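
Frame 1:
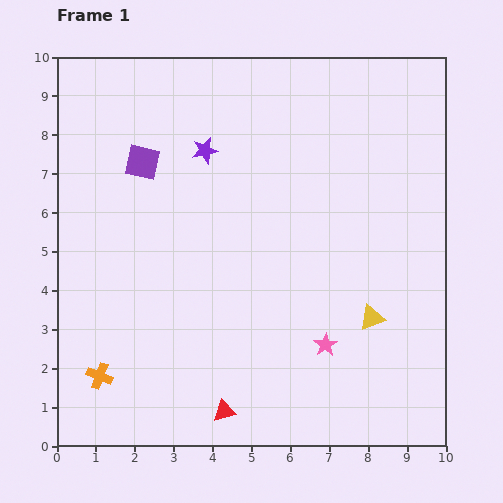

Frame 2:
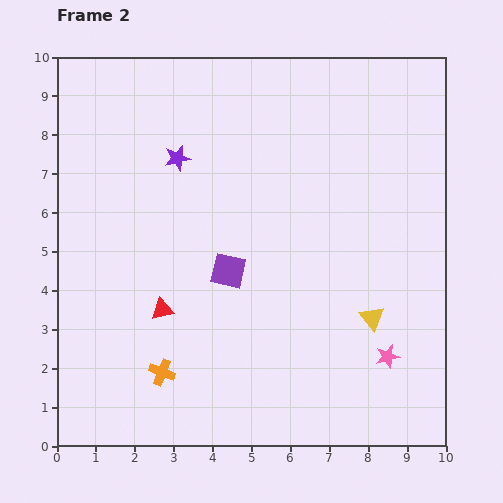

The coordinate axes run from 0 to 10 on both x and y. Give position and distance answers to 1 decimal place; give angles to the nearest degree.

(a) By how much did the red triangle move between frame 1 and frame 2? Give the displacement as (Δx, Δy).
(-1.6, 2.6)

The red triangle was at (4.3, 0.9) in frame 1 and (2.7, 3.5) in frame 2.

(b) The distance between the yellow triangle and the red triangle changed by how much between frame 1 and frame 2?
+0.9

Distance in frame 1: 4.5. Distance in frame 2: 5.4.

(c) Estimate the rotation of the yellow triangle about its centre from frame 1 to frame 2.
48° counter-clockwise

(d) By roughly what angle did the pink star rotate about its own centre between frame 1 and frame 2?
18° clockwise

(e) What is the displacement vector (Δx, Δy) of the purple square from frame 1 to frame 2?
(2.2, -2.8)

The purple square was at (2.2, 7.3) in frame 1 and (4.4, 4.5) in frame 2.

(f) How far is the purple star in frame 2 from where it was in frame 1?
0.7

The purple star moved from (3.8, 7.6) to (3.1, 7.4), a distance of √(0.7² + 0.2²) ≈ 0.7.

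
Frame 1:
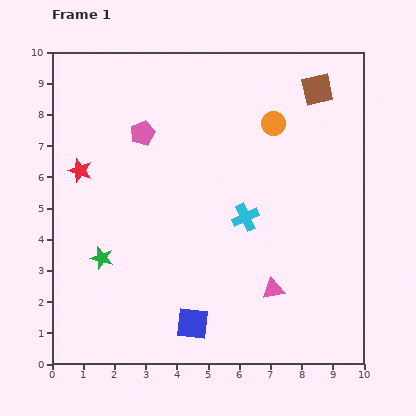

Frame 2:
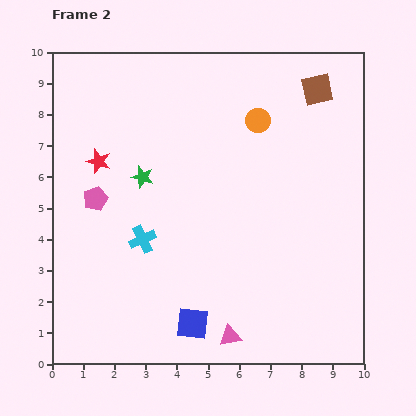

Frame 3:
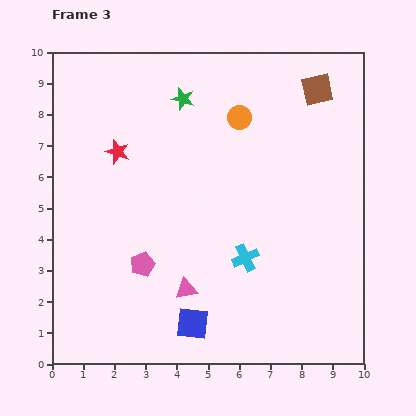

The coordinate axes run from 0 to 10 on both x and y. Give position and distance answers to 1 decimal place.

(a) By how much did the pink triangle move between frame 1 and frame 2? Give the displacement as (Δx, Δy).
(-1.4, -1.5)

The pink triangle was at (7.1, 2.4) in frame 1 and (5.7, 0.9) in frame 2.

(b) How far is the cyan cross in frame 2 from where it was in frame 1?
3.4

The cyan cross moved from (6.2, 4.7) to (2.9, 4.0), a distance of √(3.3² + 0.7²) ≈ 3.4.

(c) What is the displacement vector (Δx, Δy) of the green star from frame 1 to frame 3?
(2.6, 5.1)

The green star was at (1.6, 3.4) in frame 1 and (4.2, 8.5) in frame 3.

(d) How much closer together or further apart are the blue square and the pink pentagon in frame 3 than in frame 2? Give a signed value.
-2.6

Distance in frame 2: 5.1. Distance in frame 3: 2.5.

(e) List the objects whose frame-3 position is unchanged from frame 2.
the blue square, the brown square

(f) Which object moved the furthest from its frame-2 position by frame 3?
the cyan cross

(moved 3.4; next 2.8)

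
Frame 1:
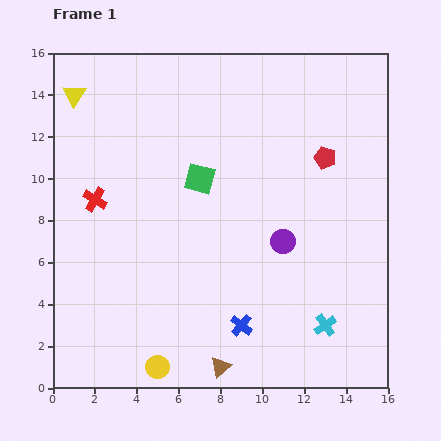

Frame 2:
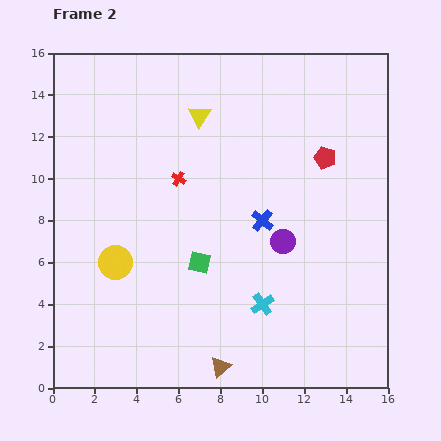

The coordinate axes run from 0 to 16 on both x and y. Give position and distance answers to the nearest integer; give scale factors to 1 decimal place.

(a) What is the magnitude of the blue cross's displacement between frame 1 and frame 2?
5

The blue cross moved from (9, 3) to (10, 8), a distance of √(1² + 5²) ≈ 5.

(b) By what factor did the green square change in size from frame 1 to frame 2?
0.7×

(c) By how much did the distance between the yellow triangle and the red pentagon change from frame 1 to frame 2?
-6

Distance in frame 1: 12. Distance in frame 2: 6.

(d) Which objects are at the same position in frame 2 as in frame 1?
the brown triangle, the purple circle, the red pentagon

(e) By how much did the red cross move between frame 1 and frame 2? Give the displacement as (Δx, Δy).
(4, 1)

The red cross was at (2, 9) in frame 1 and (6, 10) in frame 2.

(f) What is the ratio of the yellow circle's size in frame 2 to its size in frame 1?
1.4×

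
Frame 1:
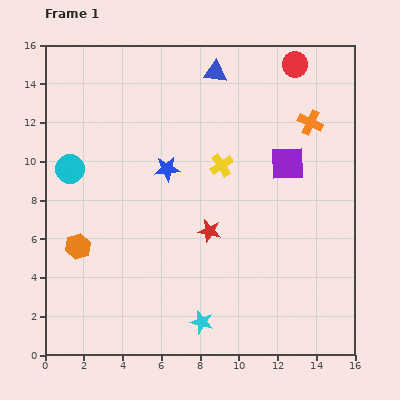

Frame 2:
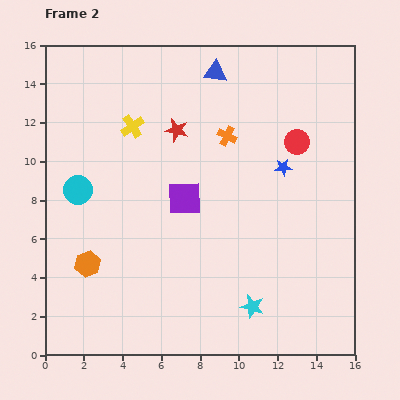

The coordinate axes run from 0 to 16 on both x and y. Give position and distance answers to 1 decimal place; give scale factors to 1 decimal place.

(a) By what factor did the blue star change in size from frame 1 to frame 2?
0.7×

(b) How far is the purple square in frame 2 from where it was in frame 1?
5.6

The purple square moved from (12.5, 9.9) to (7.2, 8.1), a distance of √(5.3² + 1.8²) ≈ 5.6.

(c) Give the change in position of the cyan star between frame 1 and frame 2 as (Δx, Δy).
(2.6, 0.8)

The cyan star was at (8.1, 1.7) in frame 1 and (10.7, 2.5) in frame 2.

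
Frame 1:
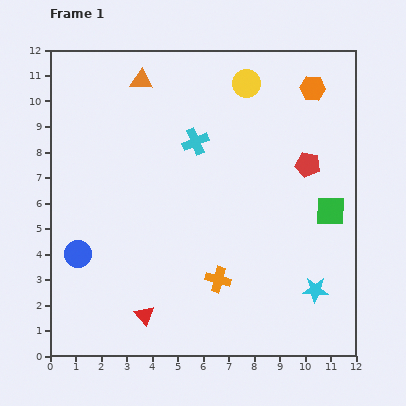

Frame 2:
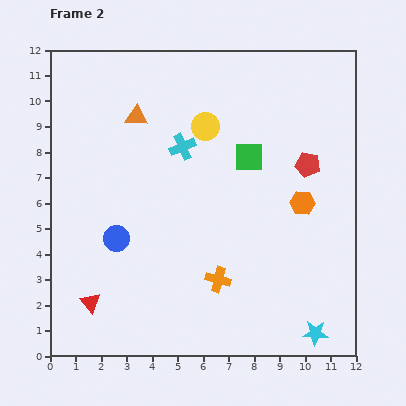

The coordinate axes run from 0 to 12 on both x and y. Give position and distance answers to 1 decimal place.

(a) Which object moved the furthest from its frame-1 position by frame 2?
the orange hexagon

(moved 4.5; next 3.8)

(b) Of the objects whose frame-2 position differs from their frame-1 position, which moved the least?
the cyan cross

(moved 0.5)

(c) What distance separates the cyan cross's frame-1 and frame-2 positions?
0.5

The cyan cross moved from (5.7, 8.4) to (5.2, 8.2), a distance of √(0.5² + 0.2²) ≈ 0.5.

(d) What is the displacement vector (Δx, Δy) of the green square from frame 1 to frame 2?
(-3.2, 2.1)

The green square was at (11.0, 5.7) in frame 1 and (7.8, 7.8) in frame 2.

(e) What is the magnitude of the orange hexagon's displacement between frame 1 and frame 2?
4.5

The orange hexagon moved from (10.3, 10.5) to (9.9, 6.0), a distance of √(0.4² + 4.5²) ≈ 4.5.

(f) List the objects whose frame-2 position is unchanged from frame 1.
the orange cross, the red pentagon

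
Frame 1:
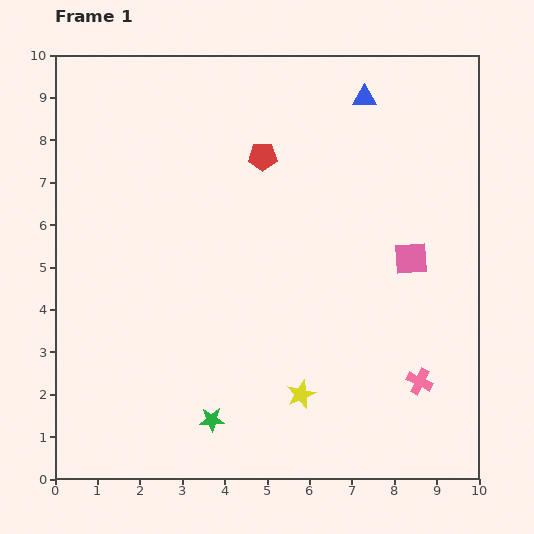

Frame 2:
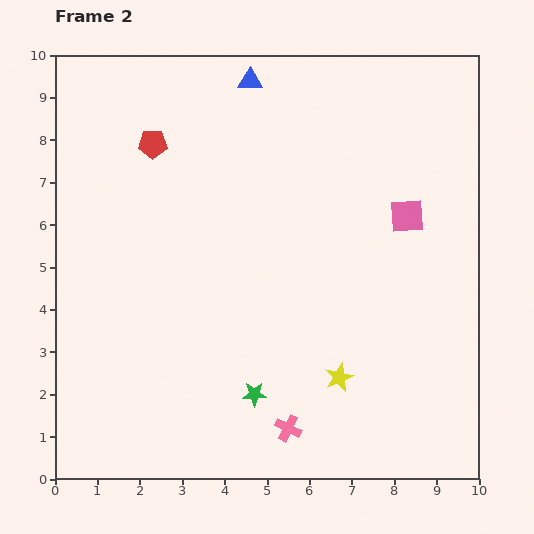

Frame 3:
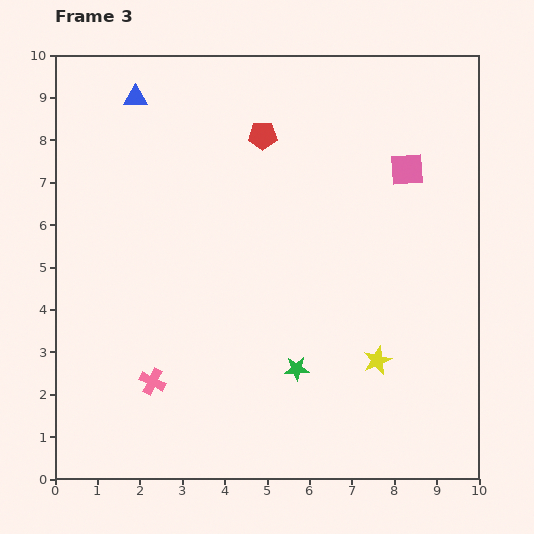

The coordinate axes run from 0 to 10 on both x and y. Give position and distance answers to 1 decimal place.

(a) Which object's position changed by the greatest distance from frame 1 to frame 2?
the pink cross

(moved 3.3; next 2.7)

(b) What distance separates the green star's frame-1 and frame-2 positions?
1.2

The green star moved from (3.7, 1.4) to (4.7, 2.0), a distance of √(1.0² + 0.6²) ≈ 1.2.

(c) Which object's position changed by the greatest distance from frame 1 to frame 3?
the pink cross

(moved 6.3; next 5.4)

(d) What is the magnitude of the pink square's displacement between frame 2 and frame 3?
1.1

The pink square moved from (8.3, 6.2) to (8.3, 7.3), a distance of √(0.0² + 1.1²) ≈ 1.1.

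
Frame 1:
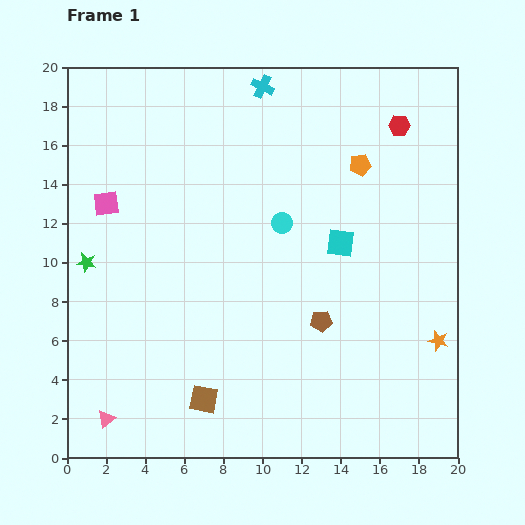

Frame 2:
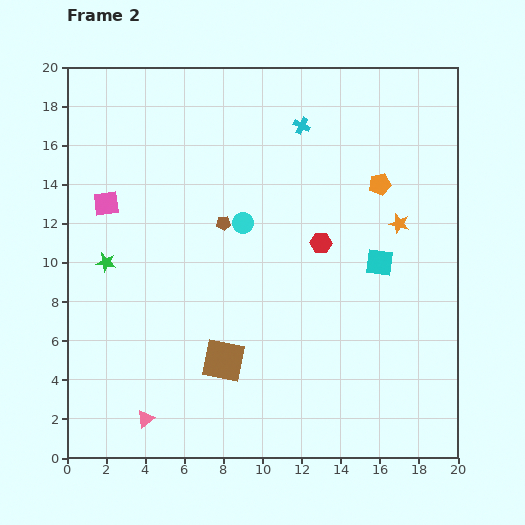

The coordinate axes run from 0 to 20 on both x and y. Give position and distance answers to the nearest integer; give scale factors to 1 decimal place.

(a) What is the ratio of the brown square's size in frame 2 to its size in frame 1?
1.5×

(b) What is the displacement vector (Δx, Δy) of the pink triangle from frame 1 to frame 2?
(2, 0)

The pink triangle was at (2, 2) in frame 1 and (4, 2) in frame 2.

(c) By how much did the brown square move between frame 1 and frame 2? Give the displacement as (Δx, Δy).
(1, 2)

The brown square was at (7, 3) in frame 1 and (8, 5) in frame 2.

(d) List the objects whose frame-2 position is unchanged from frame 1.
the pink square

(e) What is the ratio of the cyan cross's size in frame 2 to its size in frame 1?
0.7×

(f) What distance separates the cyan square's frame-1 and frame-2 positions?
2

The cyan square moved from (14, 11) to (16, 10), a distance of √(2² + 1²) ≈ 2.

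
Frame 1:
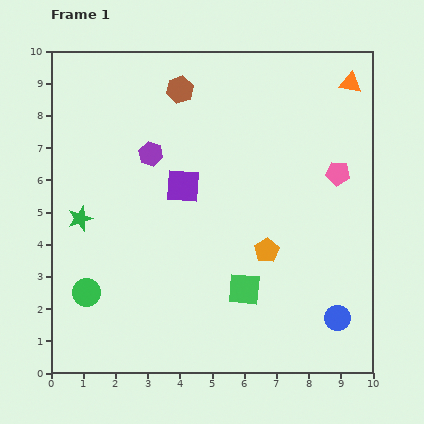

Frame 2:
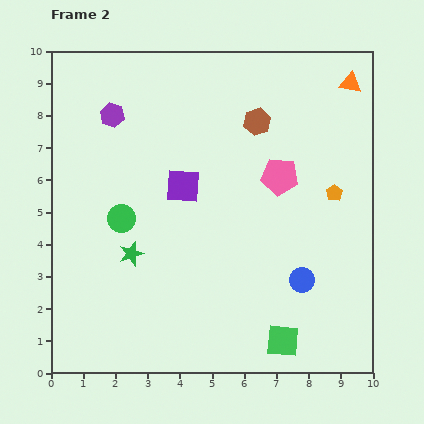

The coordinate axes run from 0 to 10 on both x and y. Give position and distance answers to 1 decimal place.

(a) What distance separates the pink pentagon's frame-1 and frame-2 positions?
1.8

The pink pentagon moved from (8.9, 6.2) to (7.1, 6.1), a distance of √(1.8² + 0.1²) ≈ 1.8.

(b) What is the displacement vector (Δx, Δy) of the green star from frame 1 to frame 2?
(1.6, -1.1)

The green star was at (0.9, 4.8) in frame 1 and (2.5, 3.7) in frame 2.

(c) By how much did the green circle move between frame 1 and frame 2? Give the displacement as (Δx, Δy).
(1.1, 2.3)

The green circle was at (1.1, 2.5) in frame 1 and (2.2, 4.8) in frame 2.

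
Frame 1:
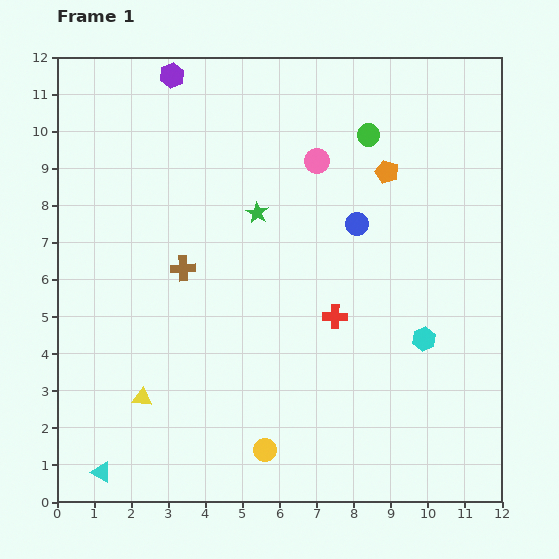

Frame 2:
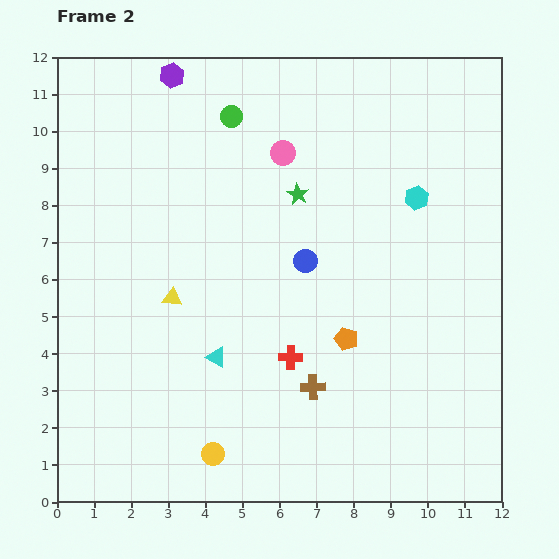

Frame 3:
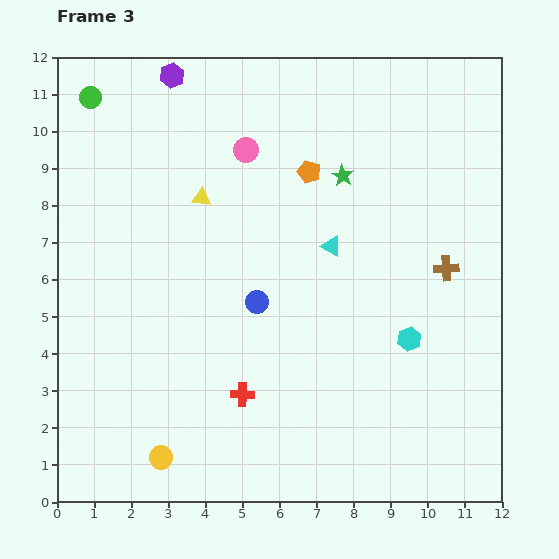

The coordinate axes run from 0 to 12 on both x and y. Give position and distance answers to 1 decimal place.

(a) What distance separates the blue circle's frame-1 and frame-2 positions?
1.7

The blue circle moved from (8.1, 7.5) to (6.7, 6.5), a distance of √(1.4² + 1.0²) ≈ 1.7.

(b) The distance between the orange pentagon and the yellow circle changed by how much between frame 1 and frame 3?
+0.5

Distance in frame 1: 8.2. Distance in frame 3: 8.7.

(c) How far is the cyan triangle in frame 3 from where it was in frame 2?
4.3

The cyan triangle moved from (4.3, 3.9) to (7.4, 6.9), a distance of √(3.1² + 3.0²) ≈ 4.3.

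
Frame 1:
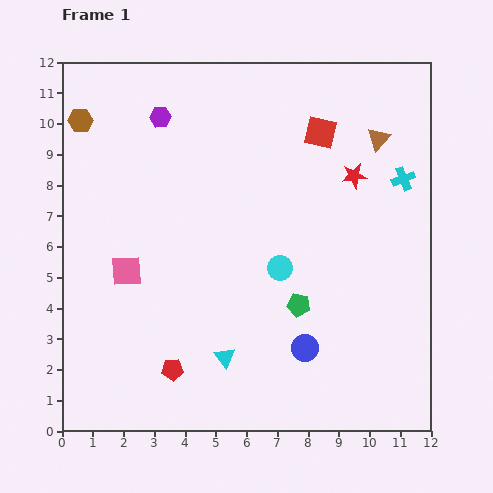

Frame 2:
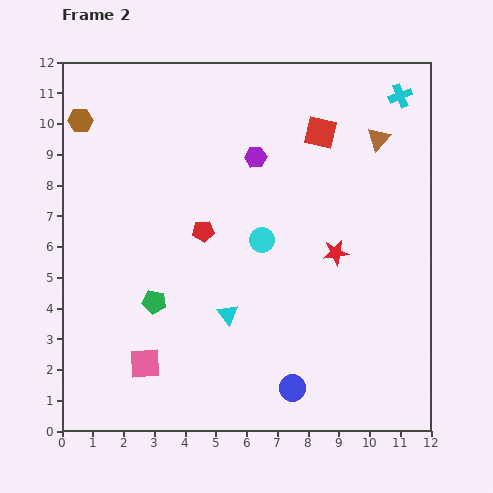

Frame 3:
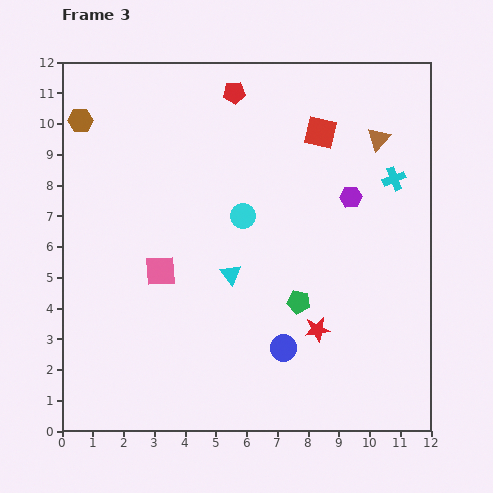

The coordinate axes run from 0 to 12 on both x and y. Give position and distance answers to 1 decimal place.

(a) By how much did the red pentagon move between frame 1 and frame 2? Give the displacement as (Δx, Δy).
(1.0, 4.5)

The red pentagon was at (3.6, 2.0) in frame 1 and (4.6, 6.5) in frame 2.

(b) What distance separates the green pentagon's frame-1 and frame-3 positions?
0.1

The green pentagon moved from (7.7, 4.1) to (7.7, 4.2), a distance of √(0.0² + 0.1²) ≈ 0.1.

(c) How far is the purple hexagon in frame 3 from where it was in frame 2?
3.4

The purple hexagon moved from (6.3, 8.9) to (9.4, 7.6), a distance of √(3.1² + 1.3²) ≈ 3.4.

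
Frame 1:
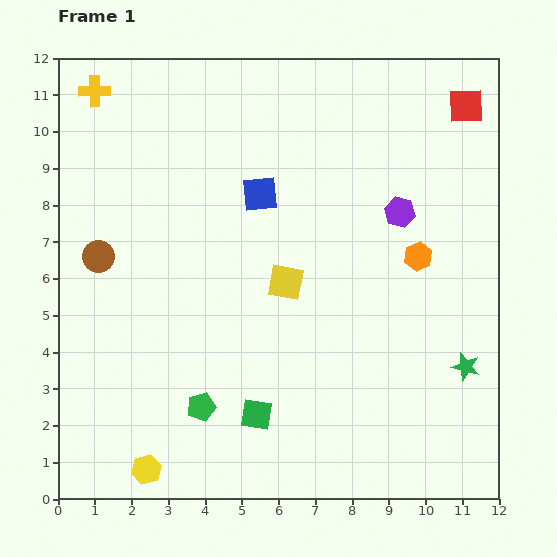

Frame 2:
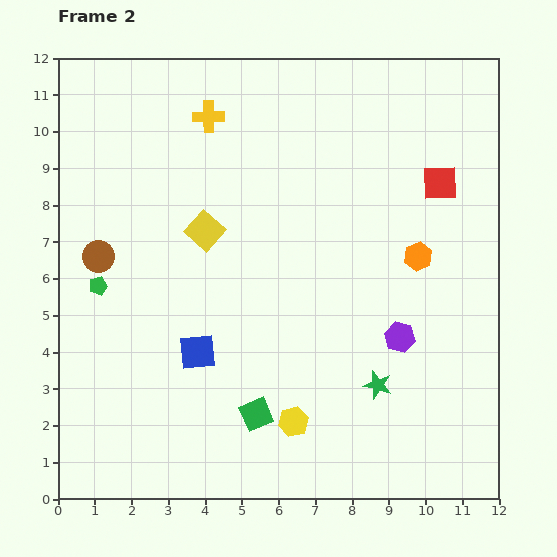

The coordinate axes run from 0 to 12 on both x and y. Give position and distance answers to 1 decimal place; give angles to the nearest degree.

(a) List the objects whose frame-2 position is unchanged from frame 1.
the brown circle, the orange hexagon, the green square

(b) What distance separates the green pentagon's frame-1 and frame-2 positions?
4.3

The green pentagon moved from (3.9, 2.5) to (1.1, 5.8), a distance of √(2.8² + 3.3²) ≈ 4.3.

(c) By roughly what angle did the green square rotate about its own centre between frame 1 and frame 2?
32° counter-clockwise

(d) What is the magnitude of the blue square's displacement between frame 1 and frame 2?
4.6

The blue square moved from (5.5, 8.3) to (3.8, 4.0), a distance of √(1.7² + 4.3²) ≈ 4.6.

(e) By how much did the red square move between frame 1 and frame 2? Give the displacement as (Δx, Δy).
(-0.7, -2.1)

The red square was at (11.1, 10.7) in frame 1 and (10.4, 8.6) in frame 2.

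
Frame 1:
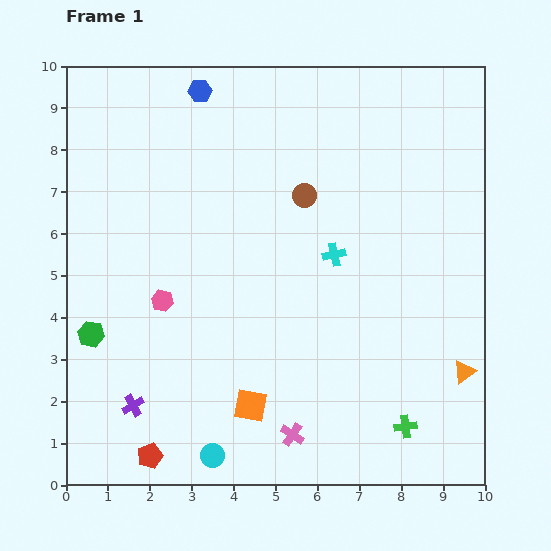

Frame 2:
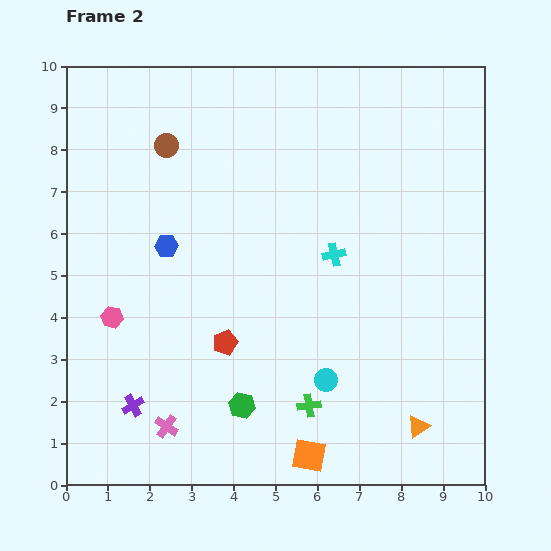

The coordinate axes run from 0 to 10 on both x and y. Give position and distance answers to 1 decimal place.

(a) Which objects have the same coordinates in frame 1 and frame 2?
the purple cross, the cyan cross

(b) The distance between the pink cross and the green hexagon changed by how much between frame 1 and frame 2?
-3.5

Distance in frame 1: 5.4. Distance in frame 2: 1.9.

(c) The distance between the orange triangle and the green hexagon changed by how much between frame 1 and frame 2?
-4.7

Distance in frame 1: 8.9. Distance in frame 2: 4.2.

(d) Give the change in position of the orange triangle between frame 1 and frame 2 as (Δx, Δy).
(-1.1, -1.3)

The orange triangle was at (9.5, 2.7) in frame 1 and (8.4, 1.4) in frame 2.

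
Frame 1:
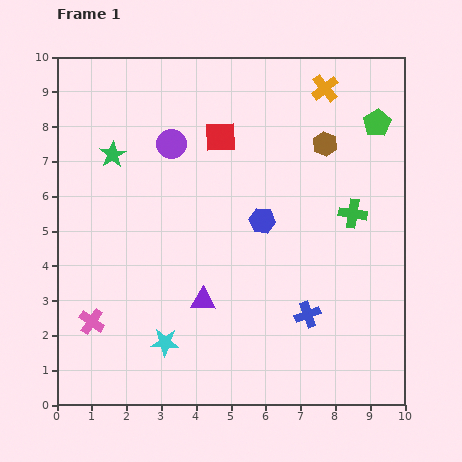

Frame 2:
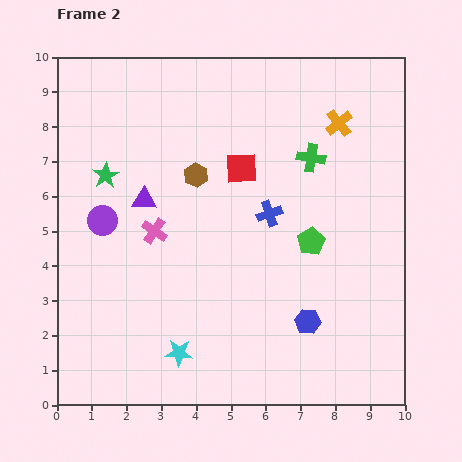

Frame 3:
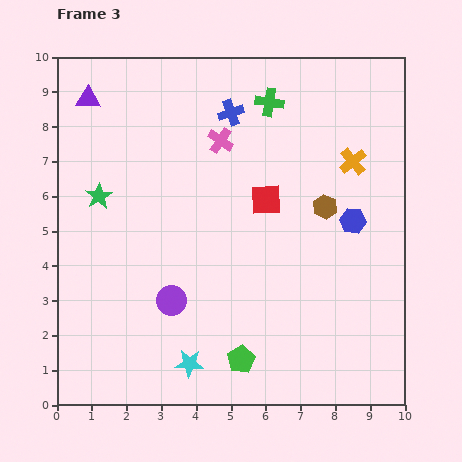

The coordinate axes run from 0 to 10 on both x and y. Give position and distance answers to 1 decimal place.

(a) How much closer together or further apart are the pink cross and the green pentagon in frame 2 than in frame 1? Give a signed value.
-5.5

Distance in frame 1: 10.0. Distance in frame 2: 4.5.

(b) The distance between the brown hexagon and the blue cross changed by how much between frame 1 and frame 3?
-1.1

Distance in frame 1: 4.9. Distance in frame 3: 3.8.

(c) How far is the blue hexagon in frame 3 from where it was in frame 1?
2.6

The blue hexagon moved from (5.9, 5.3) to (8.5, 5.3), a distance of √(2.6² + 0.0²) ≈ 2.6.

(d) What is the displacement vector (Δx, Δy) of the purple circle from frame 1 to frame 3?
(0.0, -4.5)

The purple circle was at (3.3, 7.5) in frame 1 and (3.3, 3.0) in frame 3.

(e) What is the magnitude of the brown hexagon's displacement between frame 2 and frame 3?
3.8

The brown hexagon moved from (4.0, 6.6) to (7.7, 5.7), a distance of √(3.7² + 0.9²) ≈ 3.8.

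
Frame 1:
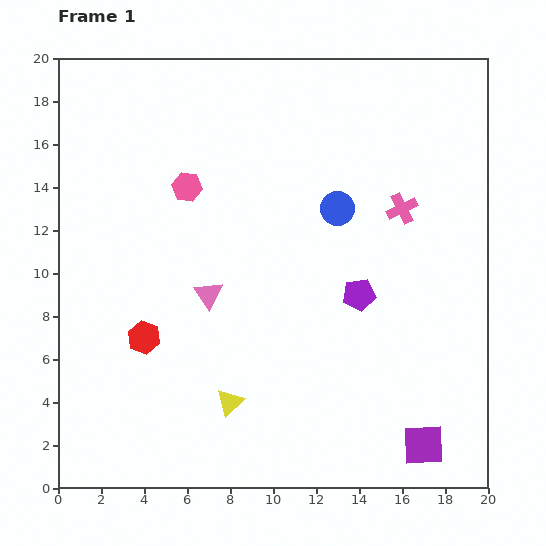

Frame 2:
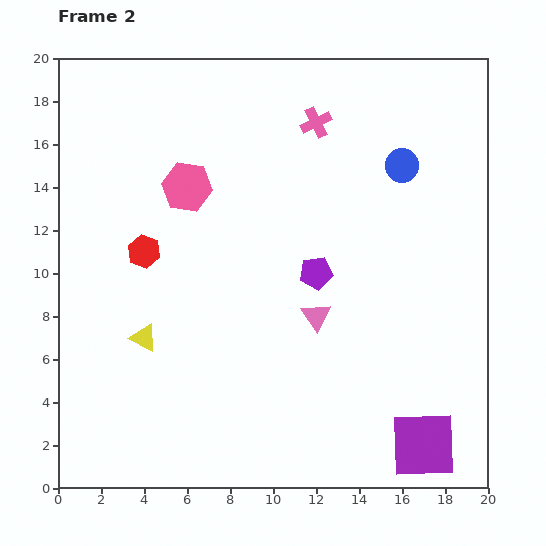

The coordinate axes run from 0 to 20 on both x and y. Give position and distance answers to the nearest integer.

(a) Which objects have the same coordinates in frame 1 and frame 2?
the pink hexagon, the purple square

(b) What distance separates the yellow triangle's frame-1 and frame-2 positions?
5

The yellow triangle moved from (8, 4) to (4, 7), a distance of √(4² + 3²) ≈ 5.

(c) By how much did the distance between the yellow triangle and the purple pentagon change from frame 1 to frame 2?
+1

Distance in frame 1: 8. Distance in frame 2: 9.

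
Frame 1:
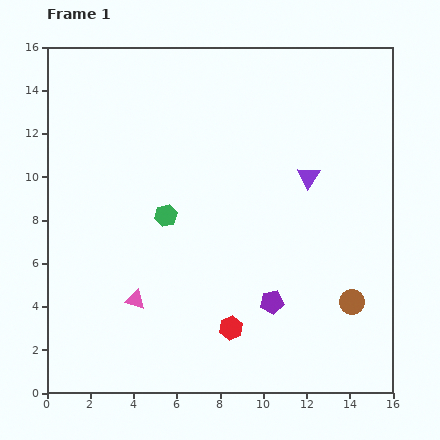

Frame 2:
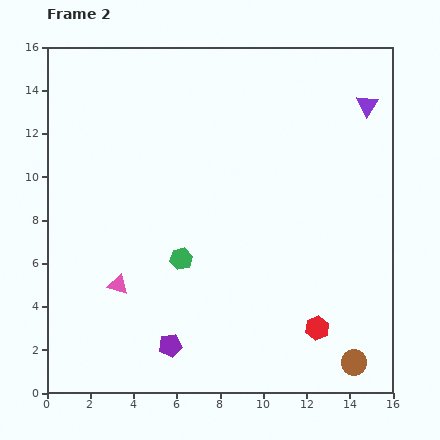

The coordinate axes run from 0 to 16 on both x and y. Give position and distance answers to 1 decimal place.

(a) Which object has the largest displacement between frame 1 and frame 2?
the purple pentagon

(moved 5.1; next 4.3)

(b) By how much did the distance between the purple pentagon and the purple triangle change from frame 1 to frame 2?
+8.4

Distance in frame 1: 6.0. Distance in frame 2: 14.4.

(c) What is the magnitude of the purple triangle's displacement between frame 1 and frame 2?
4.3

The purple triangle moved from (12.1, 10.0) to (14.8, 13.3), a distance of √(2.7² + 3.3²) ≈ 4.3.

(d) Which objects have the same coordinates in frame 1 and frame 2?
none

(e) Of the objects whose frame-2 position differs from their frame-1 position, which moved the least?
the pink triangle

(moved 1.1)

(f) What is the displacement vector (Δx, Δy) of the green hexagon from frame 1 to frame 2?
(0.7, -2.0)

The green hexagon was at (5.5, 8.2) in frame 1 and (6.2, 6.2) in frame 2.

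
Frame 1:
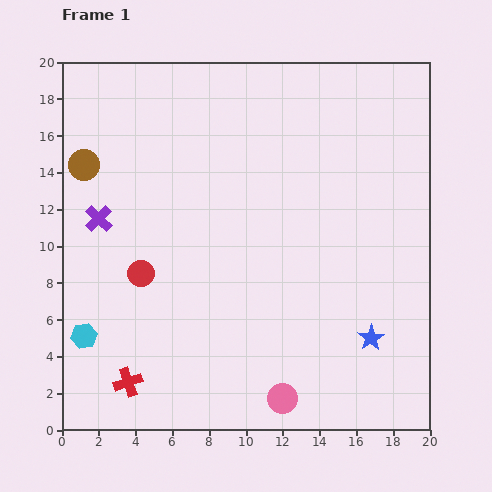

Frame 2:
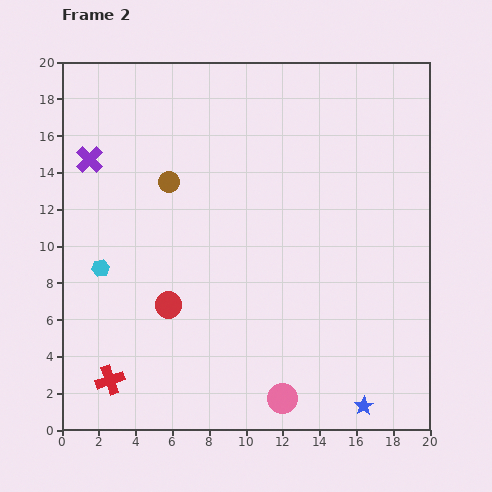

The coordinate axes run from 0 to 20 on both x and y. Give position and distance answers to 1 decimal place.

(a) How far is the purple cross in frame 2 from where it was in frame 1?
3.2

The purple cross moved from (2.0, 11.5) to (1.5, 14.7), a distance of √(0.5² + 3.2²) ≈ 3.2.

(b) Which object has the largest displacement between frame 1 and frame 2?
the brown circle

(moved 4.7; next 3.8)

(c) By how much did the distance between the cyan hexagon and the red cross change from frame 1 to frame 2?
+2.6

Distance in frame 1: 3.5. Distance in frame 2: 6.1.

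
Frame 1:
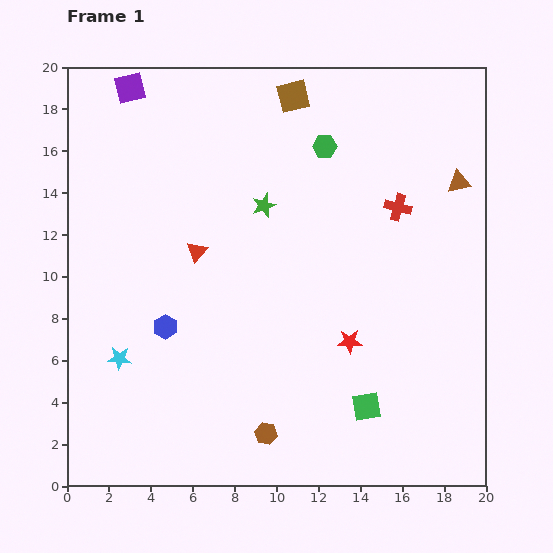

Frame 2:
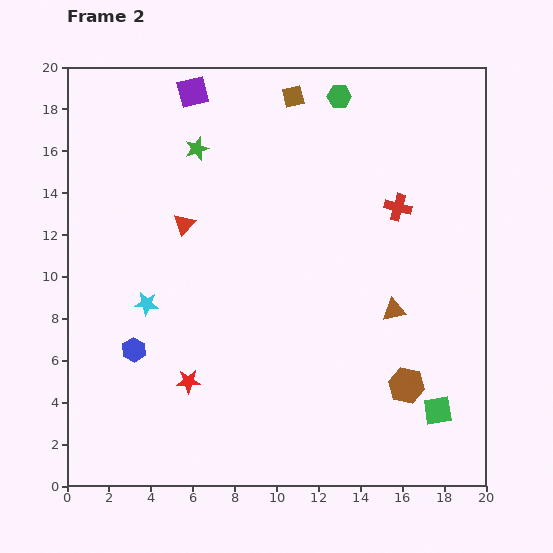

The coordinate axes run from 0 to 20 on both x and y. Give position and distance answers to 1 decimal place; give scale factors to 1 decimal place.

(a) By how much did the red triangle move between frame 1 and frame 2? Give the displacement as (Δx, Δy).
(-0.6, 1.3)

The red triangle was at (6.2, 11.2) in frame 1 and (5.6, 12.5) in frame 2.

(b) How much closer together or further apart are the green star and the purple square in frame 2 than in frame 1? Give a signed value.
-5.8

Distance in frame 1: 8.5. Distance in frame 2: 2.7.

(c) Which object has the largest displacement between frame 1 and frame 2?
the red star

(moved 7.9; next 7.1)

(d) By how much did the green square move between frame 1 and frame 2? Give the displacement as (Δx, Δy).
(3.4, -0.2)

The green square was at (14.3, 3.8) in frame 1 and (17.7, 3.6) in frame 2.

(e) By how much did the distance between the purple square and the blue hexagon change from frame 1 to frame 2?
+1.1

Distance in frame 1: 11.5. Distance in frame 2: 12.6.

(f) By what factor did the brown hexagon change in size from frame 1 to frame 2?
1.6×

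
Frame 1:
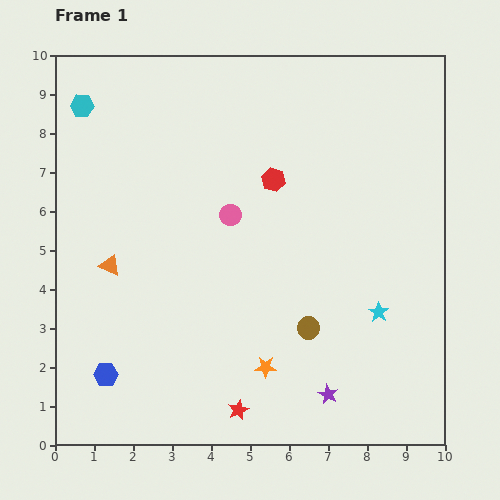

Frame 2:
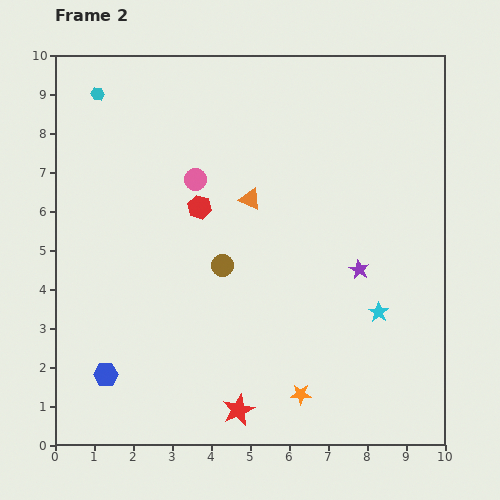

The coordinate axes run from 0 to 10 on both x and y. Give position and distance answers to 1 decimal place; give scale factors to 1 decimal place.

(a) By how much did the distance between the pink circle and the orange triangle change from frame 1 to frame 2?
-1.9

Distance in frame 1: 3.4. Distance in frame 2: 1.5.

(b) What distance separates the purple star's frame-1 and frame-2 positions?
3.3

The purple star moved from (7.0, 1.3) to (7.8, 4.5), a distance of √(0.8² + 3.2²) ≈ 3.3.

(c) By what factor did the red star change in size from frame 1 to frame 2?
1.6×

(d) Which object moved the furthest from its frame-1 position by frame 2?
the orange triangle

(moved 4.0; next 3.3)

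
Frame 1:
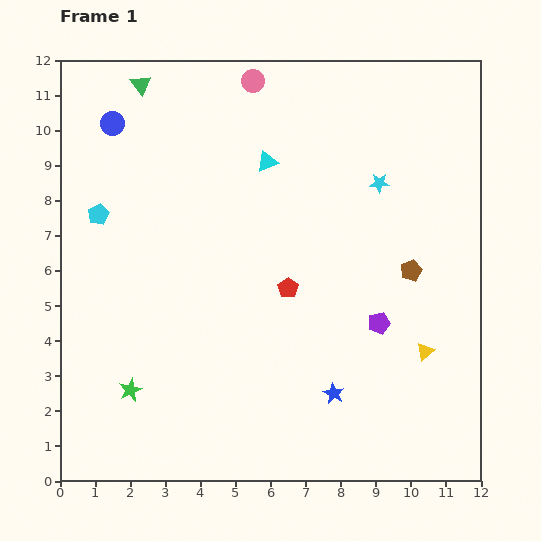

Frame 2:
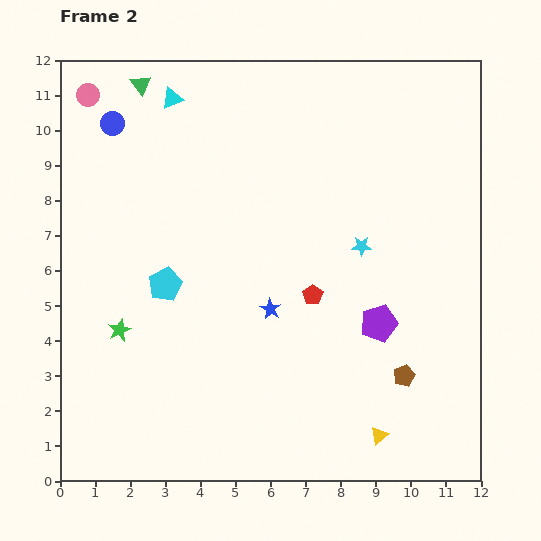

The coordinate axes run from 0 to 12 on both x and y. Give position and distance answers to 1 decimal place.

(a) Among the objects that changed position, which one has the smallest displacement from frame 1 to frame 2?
the red pentagon

(moved 0.7)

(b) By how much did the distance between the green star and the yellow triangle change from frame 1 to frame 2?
-0.5

Distance in frame 1: 8.5. Distance in frame 2: 8.0.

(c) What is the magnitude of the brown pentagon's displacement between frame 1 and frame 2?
3.0

The brown pentagon moved from (10.0, 6.0) to (9.8, 3.0), a distance of √(0.2² + 3.0²) ≈ 3.0.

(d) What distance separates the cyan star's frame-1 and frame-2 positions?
1.9

The cyan star moved from (9.1, 8.5) to (8.6, 6.7), a distance of √(0.5² + 1.8²) ≈ 1.9.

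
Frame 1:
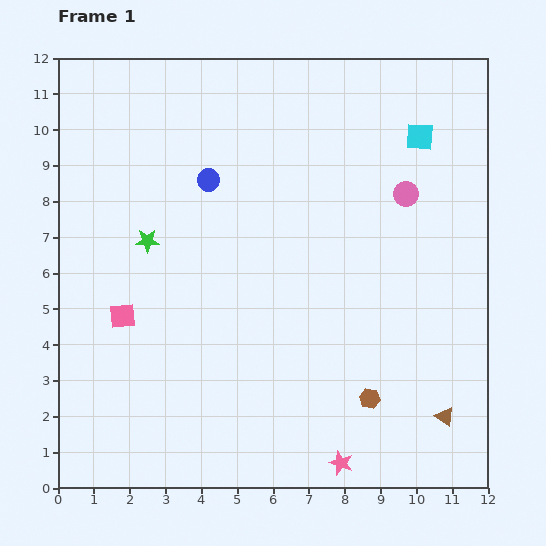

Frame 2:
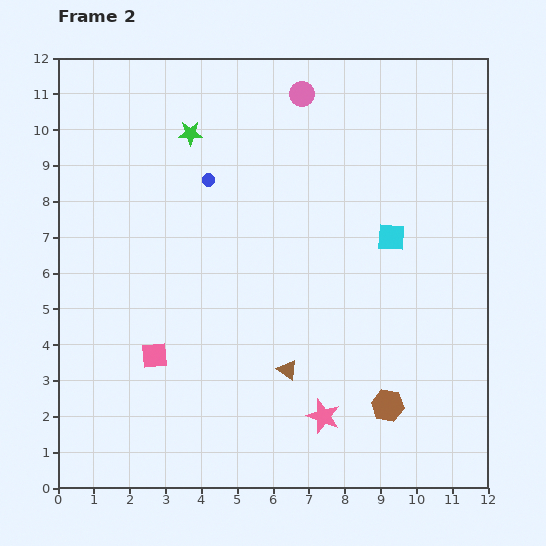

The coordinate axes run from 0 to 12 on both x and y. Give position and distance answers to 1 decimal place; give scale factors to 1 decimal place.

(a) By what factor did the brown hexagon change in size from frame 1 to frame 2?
1.6×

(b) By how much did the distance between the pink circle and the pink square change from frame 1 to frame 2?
-0.2

Distance in frame 1: 8.6. Distance in frame 2: 8.4.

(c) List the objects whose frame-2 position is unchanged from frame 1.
the blue circle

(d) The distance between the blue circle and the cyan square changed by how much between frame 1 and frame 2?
-0.7

Distance in frame 1: 6.0. Distance in frame 2: 5.3.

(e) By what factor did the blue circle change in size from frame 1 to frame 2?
0.6×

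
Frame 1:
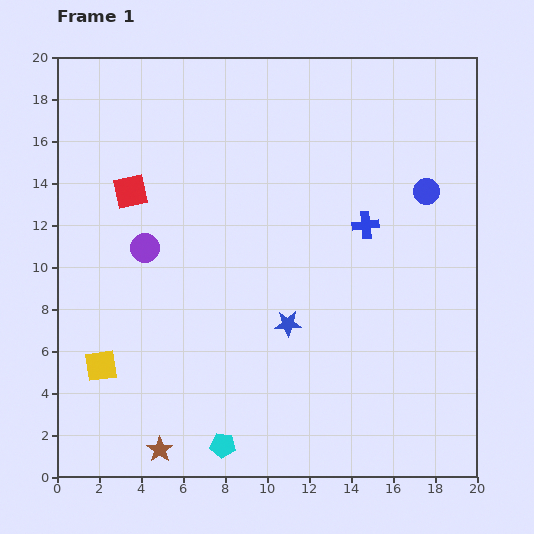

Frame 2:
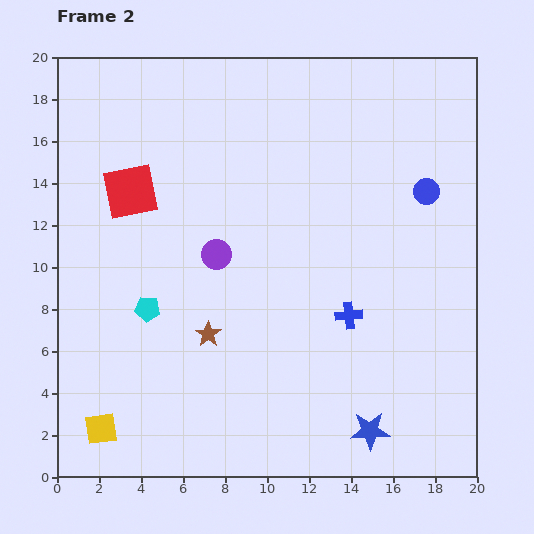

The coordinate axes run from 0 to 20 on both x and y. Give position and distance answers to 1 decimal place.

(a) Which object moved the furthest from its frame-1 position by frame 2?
the cyan pentagon

(moved 7.4; next 6.4)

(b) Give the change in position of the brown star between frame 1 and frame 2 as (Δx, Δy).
(2.3, 5.5)

The brown star was at (4.9, 1.3) in frame 1 and (7.2, 6.8) in frame 2.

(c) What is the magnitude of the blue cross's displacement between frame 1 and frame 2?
4.4

The blue cross moved from (14.7, 12.0) to (13.9, 7.7), a distance of √(0.8² + 4.3²) ≈ 4.4.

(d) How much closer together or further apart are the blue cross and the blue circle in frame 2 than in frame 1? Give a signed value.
+3.7

Distance in frame 1: 3.3. Distance in frame 2: 7.0.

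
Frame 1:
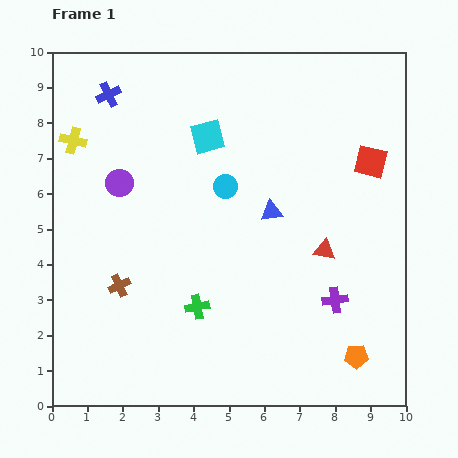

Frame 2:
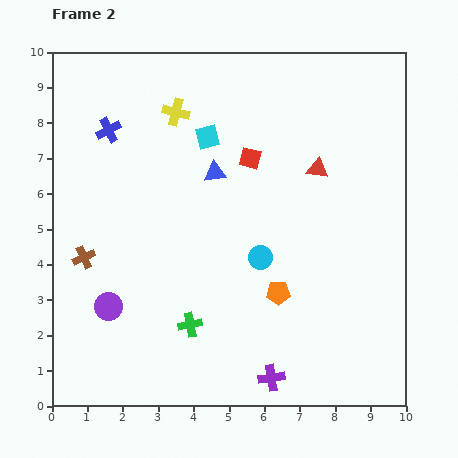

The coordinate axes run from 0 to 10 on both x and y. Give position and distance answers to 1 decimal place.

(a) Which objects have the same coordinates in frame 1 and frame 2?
the cyan square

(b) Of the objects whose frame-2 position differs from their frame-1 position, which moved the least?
the green cross

(moved 0.5)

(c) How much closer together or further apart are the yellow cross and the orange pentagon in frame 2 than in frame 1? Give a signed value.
-4.2

Distance in frame 1: 10.1. Distance in frame 2: 5.9.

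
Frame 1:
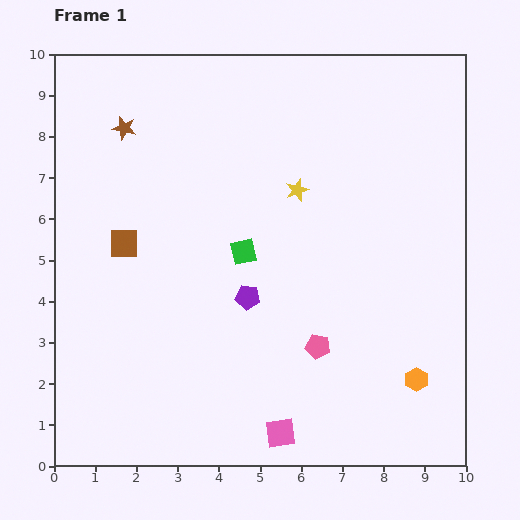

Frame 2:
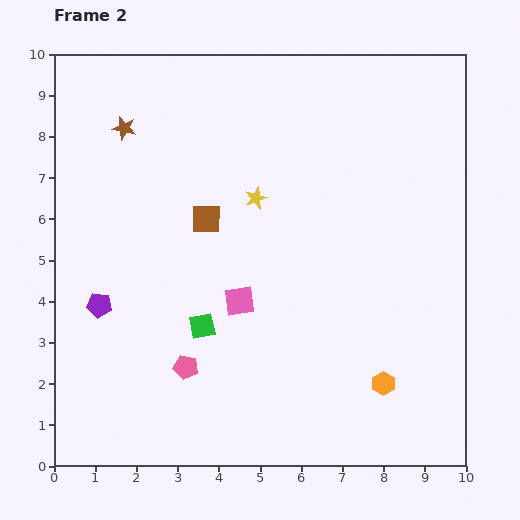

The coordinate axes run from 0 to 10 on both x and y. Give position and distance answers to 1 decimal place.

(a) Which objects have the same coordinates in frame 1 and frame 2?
the brown star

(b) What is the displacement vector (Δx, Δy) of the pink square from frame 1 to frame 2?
(-1.0, 3.2)

The pink square was at (5.5, 0.8) in frame 1 and (4.5, 4.0) in frame 2.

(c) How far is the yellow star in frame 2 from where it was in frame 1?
1.0

The yellow star moved from (5.9, 6.7) to (4.9, 6.5), a distance of √(1.0² + 0.2²) ≈ 1.0.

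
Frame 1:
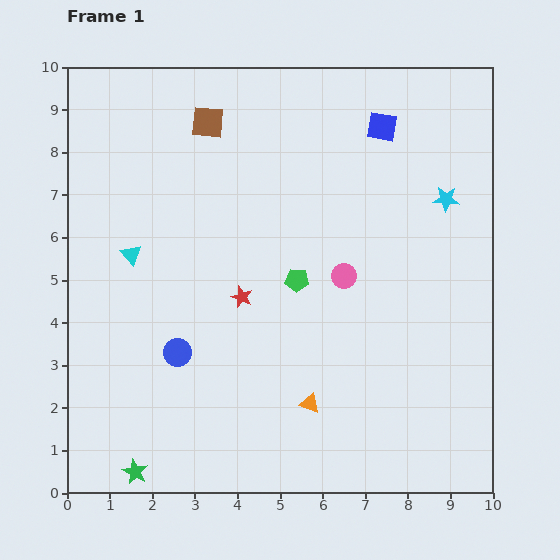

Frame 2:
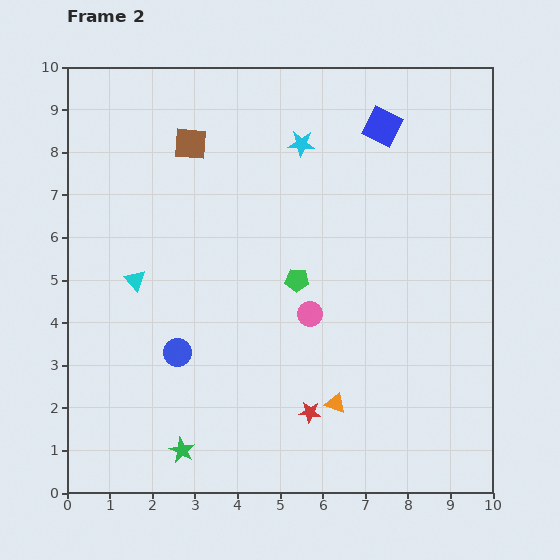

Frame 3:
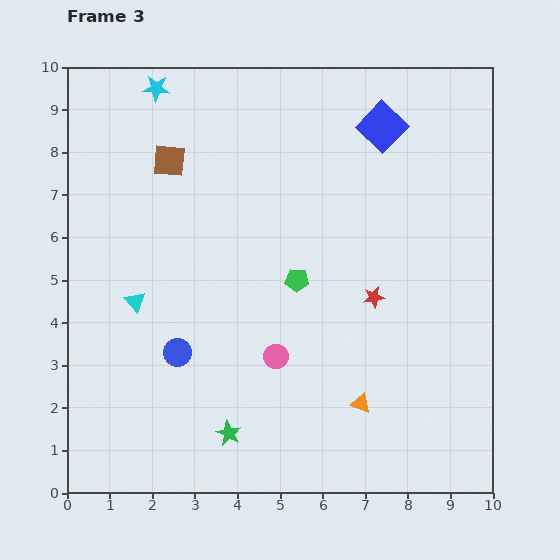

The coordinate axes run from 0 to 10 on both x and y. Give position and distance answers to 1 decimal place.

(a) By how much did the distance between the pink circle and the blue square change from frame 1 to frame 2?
+1.1

Distance in frame 1: 3.6. Distance in frame 2: 4.7.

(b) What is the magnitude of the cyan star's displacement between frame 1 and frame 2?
3.6

The cyan star moved from (8.9, 6.9) to (5.5, 8.2), a distance of √(3.4² + 1.3²) ≈ 3.6.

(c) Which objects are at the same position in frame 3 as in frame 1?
the green pentagon, the blue square, the blue circle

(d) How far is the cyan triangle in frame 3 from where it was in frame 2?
0.5

The cyan triangle moved from (1.6, 5.0) to (1.6, 4.5), a distance of √(0.0² + 0.5²) ≈ 0.5.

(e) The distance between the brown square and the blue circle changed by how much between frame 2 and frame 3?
-0.4

Distance in frame 2: 4.9. Distance in frame 3: 4.5.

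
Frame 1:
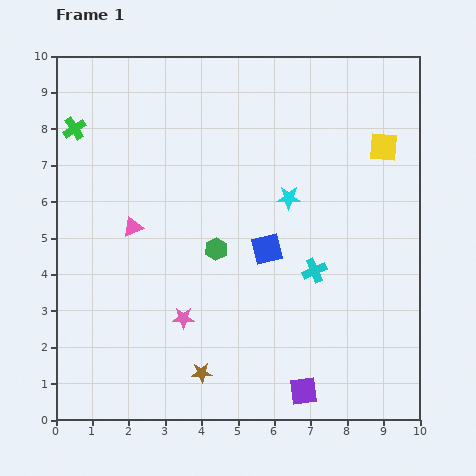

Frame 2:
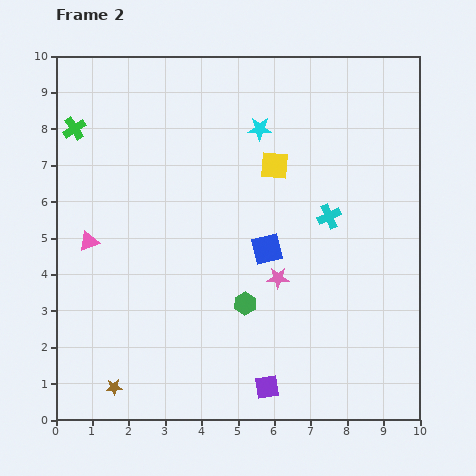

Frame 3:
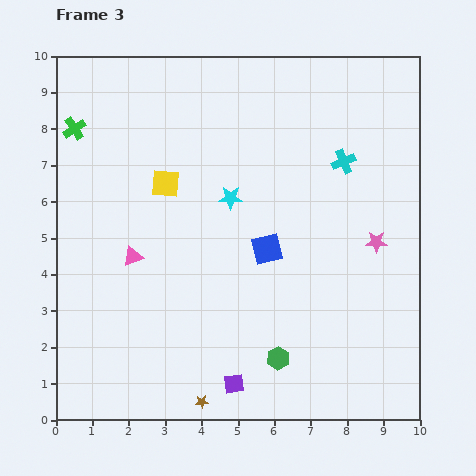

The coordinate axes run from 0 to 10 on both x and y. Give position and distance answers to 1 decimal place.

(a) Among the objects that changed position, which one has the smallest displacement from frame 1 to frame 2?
the purple square

(moved 1.0)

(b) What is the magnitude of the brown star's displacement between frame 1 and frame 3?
0.8

The brown star moved from (4.0, 1.3) to (4.0, 0.5), a distance of √(0.0² + 0.8²) ≈ 0.8.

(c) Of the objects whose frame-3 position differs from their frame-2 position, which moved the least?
the purple square

(moved 0.9)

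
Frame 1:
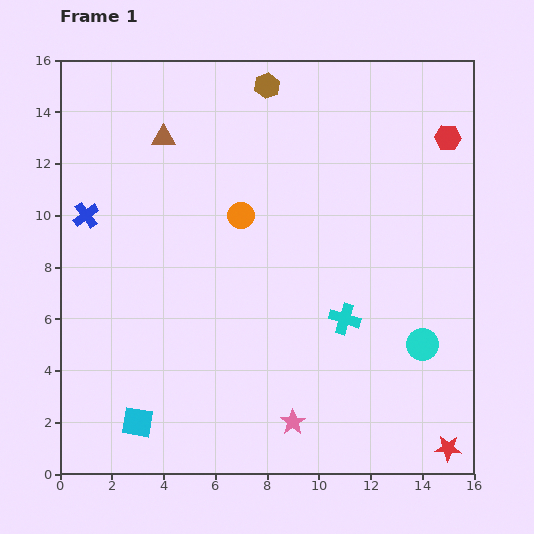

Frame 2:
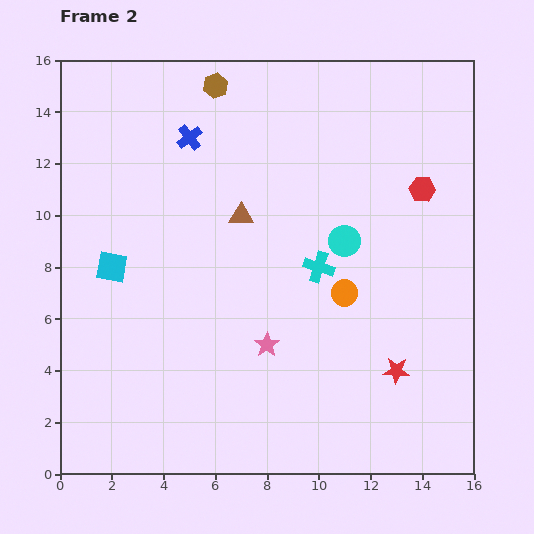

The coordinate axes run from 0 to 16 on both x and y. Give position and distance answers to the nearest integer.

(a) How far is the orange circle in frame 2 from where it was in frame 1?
5

The orange circle moved from (7, 10) to (11, 7), a distance of √(4² + 3²) ≈ 5.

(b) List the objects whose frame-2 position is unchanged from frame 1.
none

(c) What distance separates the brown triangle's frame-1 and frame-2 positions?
4

The brown triangle moved from (4, 13) to (7, 10), a distance of √(3² + 3²) ≈ 4.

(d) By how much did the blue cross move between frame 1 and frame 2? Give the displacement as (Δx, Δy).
(4, 3)

The blue cross was at (1, 10) in frame 1 and (5, 13) in frame 2.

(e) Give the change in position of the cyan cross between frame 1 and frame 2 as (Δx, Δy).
(-1, 2)

The cyan cross was at (11, 6) in frame 1 and (10, 8) in frame 2.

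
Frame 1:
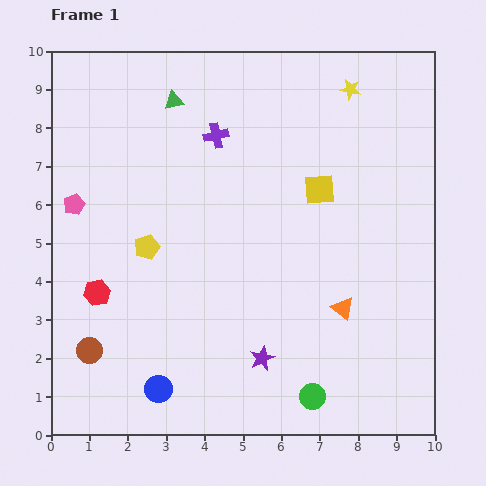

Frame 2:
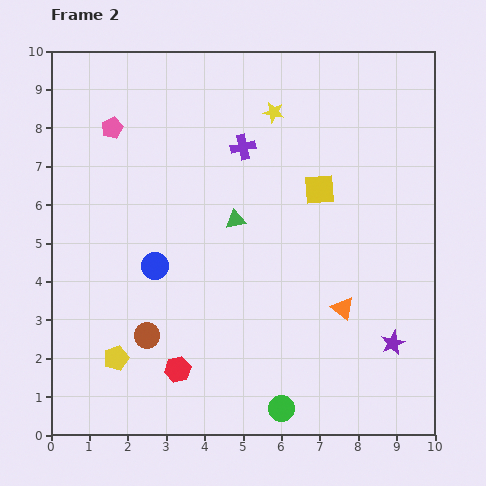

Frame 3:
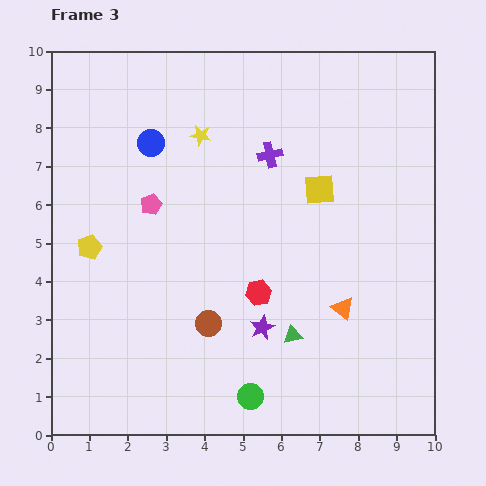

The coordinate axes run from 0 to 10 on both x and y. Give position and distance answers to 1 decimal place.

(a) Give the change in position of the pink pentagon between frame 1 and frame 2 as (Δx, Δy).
(1.0, 2.0)

The pink pentagon was at (0.6, 6.0) in frame 1 and (1.6, 8.0) in frame 2.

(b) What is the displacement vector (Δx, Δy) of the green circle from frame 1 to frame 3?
(-1.6, 0.0)

The green circle was at (6.8, 1.0) in frame 1 and (5.2, 1.0) in frame 3.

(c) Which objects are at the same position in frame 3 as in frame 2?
the yellow square, the orange triangle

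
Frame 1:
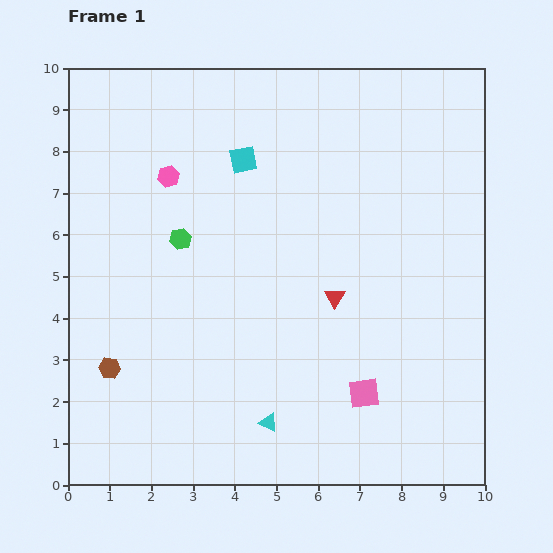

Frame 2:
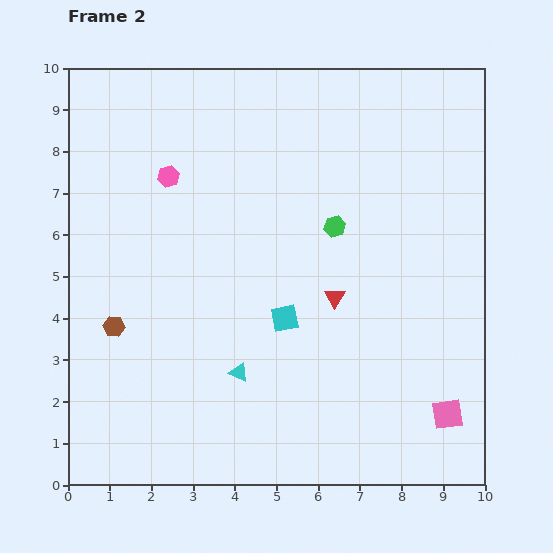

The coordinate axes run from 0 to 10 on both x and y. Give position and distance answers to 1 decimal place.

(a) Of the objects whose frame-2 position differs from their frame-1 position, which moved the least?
the brown hexagon

(moved 1.0)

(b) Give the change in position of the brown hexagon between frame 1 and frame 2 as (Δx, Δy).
(0.1, 1.0)

The brown hexagon was at (1.0, 2.8) in frame 1 and (1.1, 3.8) in frame 2.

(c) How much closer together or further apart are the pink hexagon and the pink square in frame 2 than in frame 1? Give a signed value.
+1.8

Distance in frame 1: 7.0. Distance in frame 2: 8.8.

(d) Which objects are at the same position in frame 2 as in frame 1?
the red triangle, the pink hexagon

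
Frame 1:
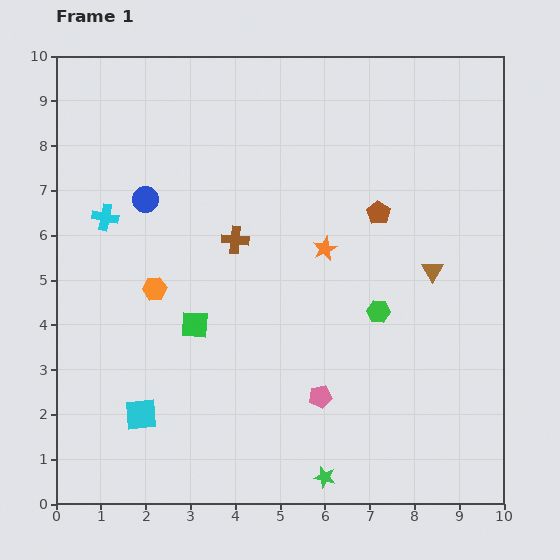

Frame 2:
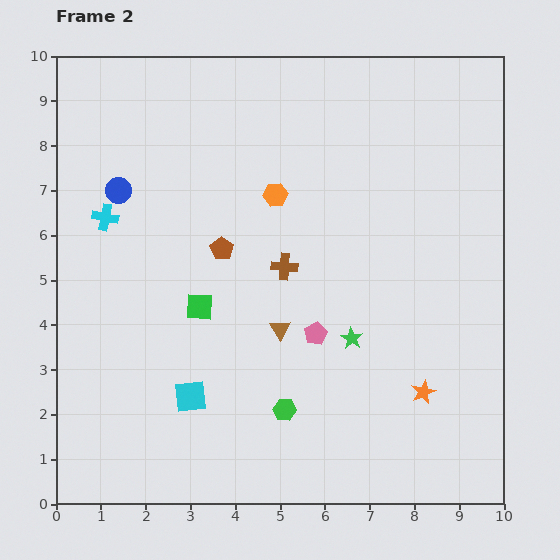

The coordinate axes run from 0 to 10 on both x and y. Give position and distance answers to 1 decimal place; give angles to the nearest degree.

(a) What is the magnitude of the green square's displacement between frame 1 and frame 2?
0.4

The green square moved from (3.1, 4.0) to (3.2, 4.4), a distance of √(0.1² + 0.4²) ≈ 0.4.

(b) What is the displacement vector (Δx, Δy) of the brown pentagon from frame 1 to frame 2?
(-3.5, -0.8)

The brown pentagon was at (7.2, 6.5) in frame 1 and (3.7, 5.7) in frame 2.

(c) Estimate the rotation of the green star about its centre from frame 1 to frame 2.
18° clockwise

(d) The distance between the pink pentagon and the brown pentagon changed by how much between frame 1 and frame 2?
-1.5

Distance in frame 1: 4.3. Distance in frame 2: 2.8.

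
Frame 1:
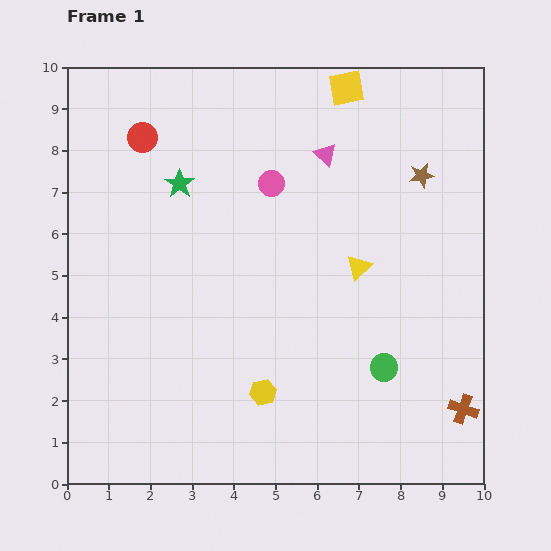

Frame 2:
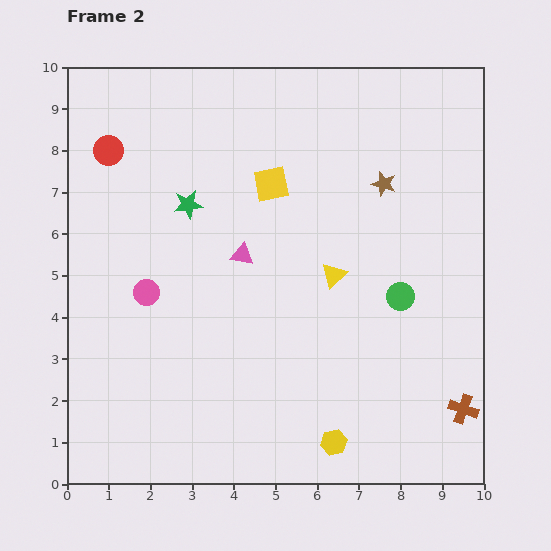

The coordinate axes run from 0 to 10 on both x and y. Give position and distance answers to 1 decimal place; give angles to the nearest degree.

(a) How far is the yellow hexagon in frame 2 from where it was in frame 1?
2.1

The yellow hexagon moved from (4.7, 2.2) to (6.4, 1.0), a distance of √(1.7² + 1.2²) ≈ 2.1.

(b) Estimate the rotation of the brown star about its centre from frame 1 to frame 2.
27° clockwise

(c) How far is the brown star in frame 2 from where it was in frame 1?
0.9

The brown star moved from (8.5, 7.4) to (7.6, 7.2), a distance of √(0.9² + 0.2²) ≈ 0.9.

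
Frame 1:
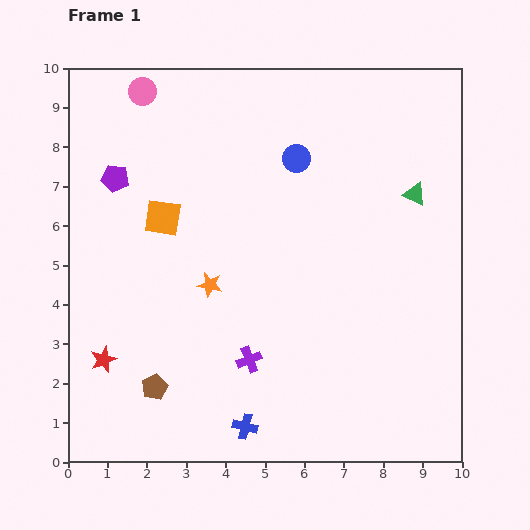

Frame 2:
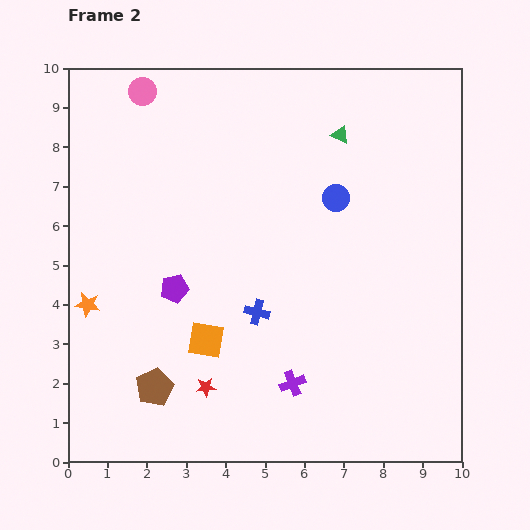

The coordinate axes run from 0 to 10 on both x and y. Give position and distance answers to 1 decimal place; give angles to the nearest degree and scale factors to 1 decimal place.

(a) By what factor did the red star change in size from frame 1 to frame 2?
0.7×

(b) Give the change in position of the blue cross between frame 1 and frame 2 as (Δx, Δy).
(0.3, 2.9)

The blue cross was at (4.5, 0.9) in frame 1 and (4.8, 3.8) in frame 2.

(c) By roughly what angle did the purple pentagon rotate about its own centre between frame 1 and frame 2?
23° counter-clockwise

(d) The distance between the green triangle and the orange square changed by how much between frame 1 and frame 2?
-0.2

Distance in frame 1: 6.4. Distance in frame 2: 6.2.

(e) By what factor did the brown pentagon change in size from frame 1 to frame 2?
1.5×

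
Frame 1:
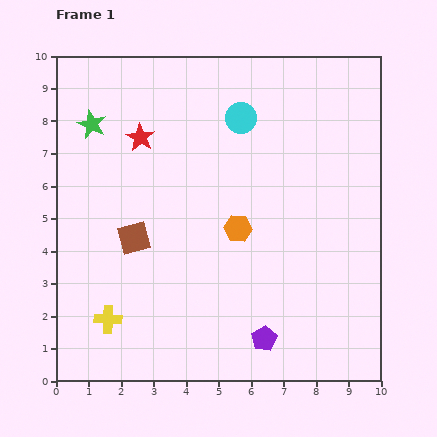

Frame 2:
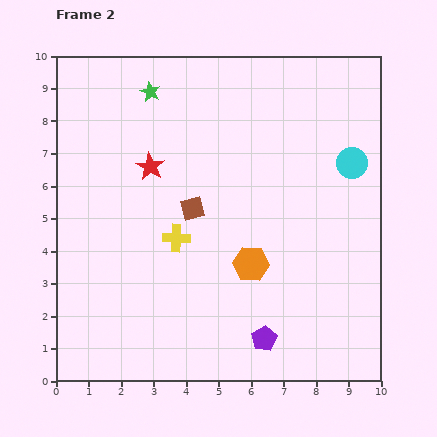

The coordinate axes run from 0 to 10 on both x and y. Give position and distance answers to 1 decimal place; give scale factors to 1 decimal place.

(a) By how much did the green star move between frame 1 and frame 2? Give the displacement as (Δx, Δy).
(1.8, 1.0)

The green star was at (1.1, 7.9) in frame 1 and (2.9, 8.9) in frame 2.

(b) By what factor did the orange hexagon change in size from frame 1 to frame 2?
1.3×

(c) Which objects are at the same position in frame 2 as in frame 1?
the purple pentagon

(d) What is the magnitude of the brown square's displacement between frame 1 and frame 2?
2.0

The brown square moved from (2.4, 4.4) to (4.2, 5.3), a distance of √(1.8² + 0.9²) ≈ 2.0.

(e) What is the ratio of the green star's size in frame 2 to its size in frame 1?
0.7×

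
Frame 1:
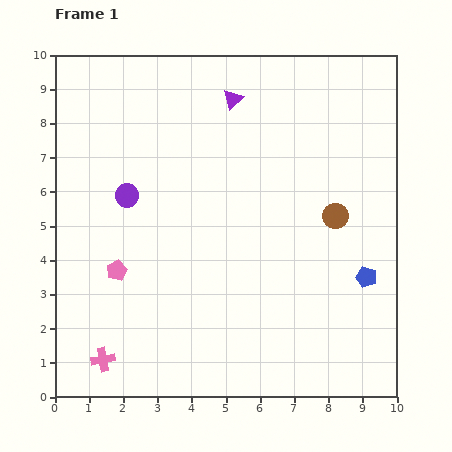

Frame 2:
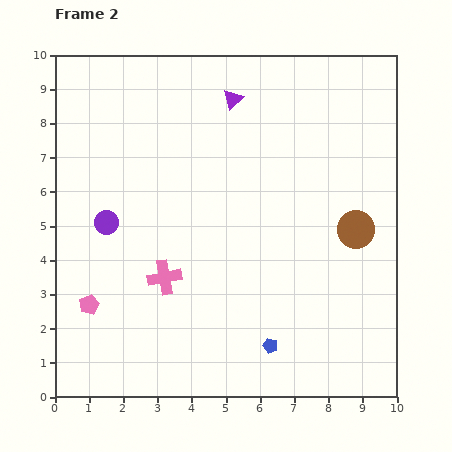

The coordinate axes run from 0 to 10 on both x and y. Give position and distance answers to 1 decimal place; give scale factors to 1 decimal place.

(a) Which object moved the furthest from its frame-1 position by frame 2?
the blue pentagon

(moved 3.4; next 3.0)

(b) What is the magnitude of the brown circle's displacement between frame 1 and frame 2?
0.7

The brown circle moved from (8.2, 5.3) to (8.8, 4.9), a distance of √(0.6² + 0.4²) ≈ 0.7.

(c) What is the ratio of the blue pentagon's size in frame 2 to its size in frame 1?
0.7×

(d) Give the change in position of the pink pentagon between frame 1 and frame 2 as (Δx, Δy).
(-0.8, -1.0)

The pink pentagon was at (1.8, 3.7) in frame 1 and (1.0, 2.7) in frame 2.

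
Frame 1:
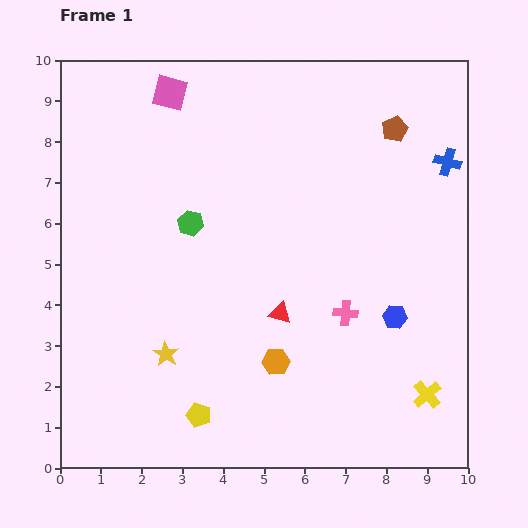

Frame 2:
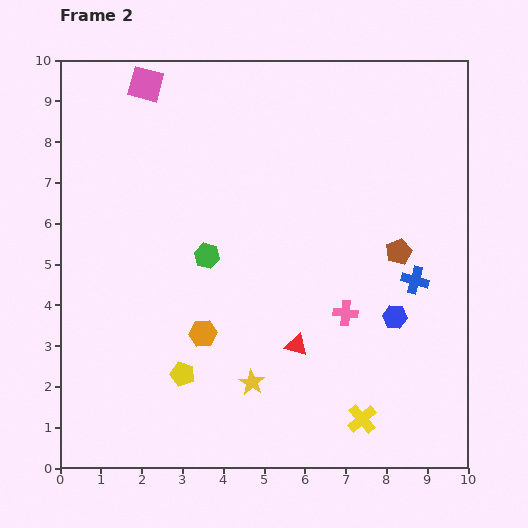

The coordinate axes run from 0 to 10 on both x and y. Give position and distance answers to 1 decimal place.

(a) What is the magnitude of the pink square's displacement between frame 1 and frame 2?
0.6

The pink square moved from (2.7, 9.2) to (2.1, 9.4), a distance of √(0.6² + 0.2²) ≈ 0.6.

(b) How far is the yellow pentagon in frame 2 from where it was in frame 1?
1.1

The yellow pentagon moved from (3.4, 1.3) to (3.0, 2.3), a distance of √(0.4² + 1.0²) ≈ 1.1.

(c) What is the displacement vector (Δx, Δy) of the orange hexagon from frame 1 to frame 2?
(-1.8, 0.7)

The orange hexagon was at (5.3, 2.6) in frame 1 and (3.5, 3.3) in frame 2.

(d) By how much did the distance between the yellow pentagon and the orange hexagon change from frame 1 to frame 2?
-1.2

Distance in frame 1: 2.3. Distance in frame 2: 1.1.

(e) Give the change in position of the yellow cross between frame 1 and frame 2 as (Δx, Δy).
(-1.6, -0.6)

The yellow cross was at (9.0, 1.8) in frame 1 and (7.4, 1.2) in frame 2.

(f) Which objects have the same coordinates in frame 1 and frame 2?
the blue hexagon, the pink cross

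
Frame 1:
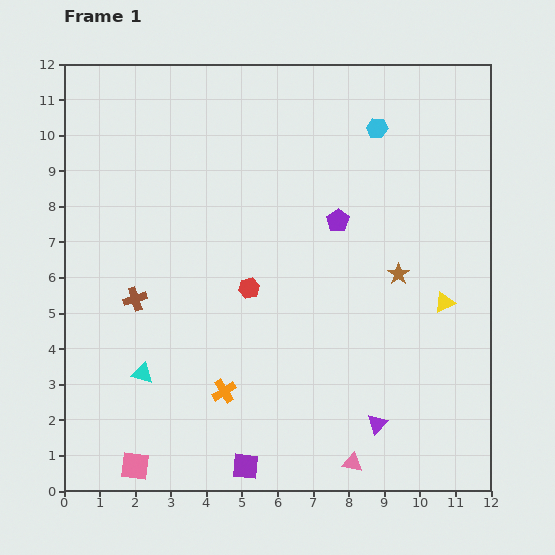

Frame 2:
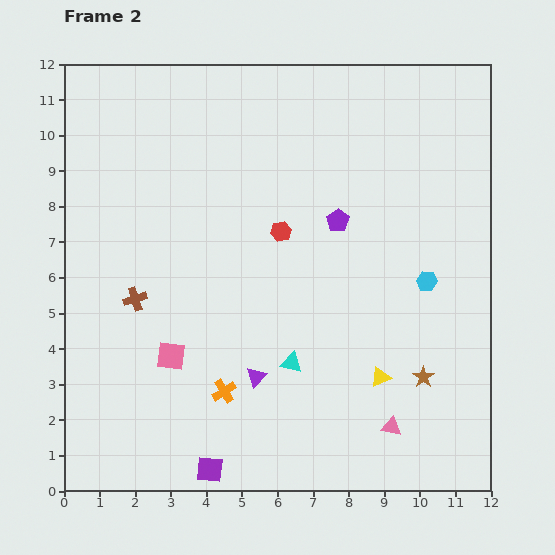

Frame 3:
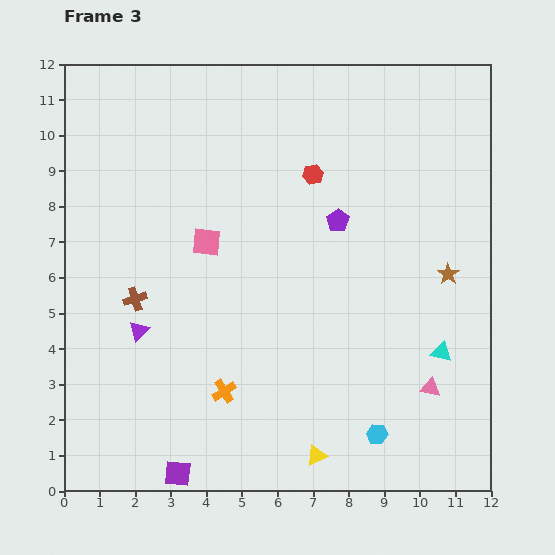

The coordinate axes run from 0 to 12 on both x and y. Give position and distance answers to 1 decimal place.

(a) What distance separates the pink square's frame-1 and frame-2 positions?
3.3

The pink square moved from (2.0, 0.7) to (3.0, 3.8), a distance of √(1.0² + 3.1²) ≈ 3.3.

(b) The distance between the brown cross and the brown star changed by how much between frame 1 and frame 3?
+1.4

Distance in frame 1: 7.4. Distance in frame 3: 8.8.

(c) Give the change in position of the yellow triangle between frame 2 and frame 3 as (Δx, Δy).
(-1.8, -2.2)

The yellow triangle was at (8.9, 3.2) in frame 2 and (7.1, 1.0) in frame 3.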